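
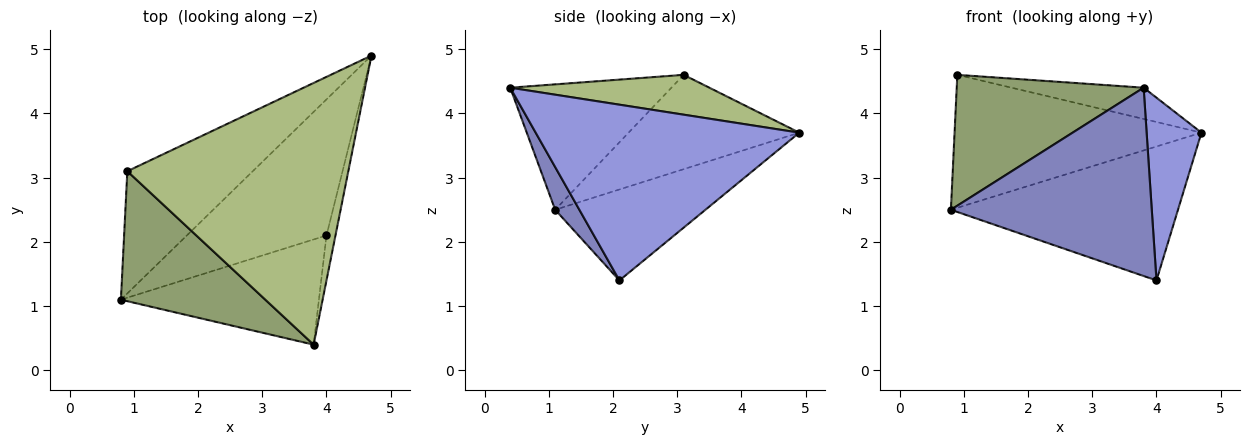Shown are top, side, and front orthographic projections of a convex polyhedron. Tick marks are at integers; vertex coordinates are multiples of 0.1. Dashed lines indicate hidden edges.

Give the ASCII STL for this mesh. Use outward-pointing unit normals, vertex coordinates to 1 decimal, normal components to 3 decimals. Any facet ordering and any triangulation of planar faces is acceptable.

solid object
 facet normal -0.421 0.636 -0.646
  outer loop
   vertex 4.0 2.1 1.4
   vertex 0.8 1.1 2.5
   vertex 4.7 4.9 3.7
  endloop
 endfacet
 facet normal 0.105 -0.868 -0.485
  outer loop
   vertex 4.0 2.1 1.4
   vertex 3.8 0.4 4.4
   vertex 0.8 1.1 2.5
  endloop
 endfacet
 facet normal 0.978 -0.203 -0.050
  outer loop
   vertex 4.0 2.1 1.4
   vertex 4.7 4.9 3.7
   vertex 3.8 0.4 4.4
  endloop
 endfacet
 facet normal -0.454 0.656 -0.603
  outer loop
   vertex 0.9 3.1 4.6
   vertex 4.7 4.9 3.7
   vertex 0.8 1.1 2.5
  endloop
 endfacet
 facet normal -0.522 -0.605 0.601
  outer loop
   vertex 0.9 3.1 4.6
   vertex 0.8 1.1 2.5
   vertex 3.8 0.4 4.4
  endloop
 endfacet
 facet normal 0.176 0.117 0.977
  outer loop
   vertex 0.9 3.1 4.6
   vertex 3.8 0.4 4.4
   vertex 4.7 4.9 3.7
  endloop
 endfacet
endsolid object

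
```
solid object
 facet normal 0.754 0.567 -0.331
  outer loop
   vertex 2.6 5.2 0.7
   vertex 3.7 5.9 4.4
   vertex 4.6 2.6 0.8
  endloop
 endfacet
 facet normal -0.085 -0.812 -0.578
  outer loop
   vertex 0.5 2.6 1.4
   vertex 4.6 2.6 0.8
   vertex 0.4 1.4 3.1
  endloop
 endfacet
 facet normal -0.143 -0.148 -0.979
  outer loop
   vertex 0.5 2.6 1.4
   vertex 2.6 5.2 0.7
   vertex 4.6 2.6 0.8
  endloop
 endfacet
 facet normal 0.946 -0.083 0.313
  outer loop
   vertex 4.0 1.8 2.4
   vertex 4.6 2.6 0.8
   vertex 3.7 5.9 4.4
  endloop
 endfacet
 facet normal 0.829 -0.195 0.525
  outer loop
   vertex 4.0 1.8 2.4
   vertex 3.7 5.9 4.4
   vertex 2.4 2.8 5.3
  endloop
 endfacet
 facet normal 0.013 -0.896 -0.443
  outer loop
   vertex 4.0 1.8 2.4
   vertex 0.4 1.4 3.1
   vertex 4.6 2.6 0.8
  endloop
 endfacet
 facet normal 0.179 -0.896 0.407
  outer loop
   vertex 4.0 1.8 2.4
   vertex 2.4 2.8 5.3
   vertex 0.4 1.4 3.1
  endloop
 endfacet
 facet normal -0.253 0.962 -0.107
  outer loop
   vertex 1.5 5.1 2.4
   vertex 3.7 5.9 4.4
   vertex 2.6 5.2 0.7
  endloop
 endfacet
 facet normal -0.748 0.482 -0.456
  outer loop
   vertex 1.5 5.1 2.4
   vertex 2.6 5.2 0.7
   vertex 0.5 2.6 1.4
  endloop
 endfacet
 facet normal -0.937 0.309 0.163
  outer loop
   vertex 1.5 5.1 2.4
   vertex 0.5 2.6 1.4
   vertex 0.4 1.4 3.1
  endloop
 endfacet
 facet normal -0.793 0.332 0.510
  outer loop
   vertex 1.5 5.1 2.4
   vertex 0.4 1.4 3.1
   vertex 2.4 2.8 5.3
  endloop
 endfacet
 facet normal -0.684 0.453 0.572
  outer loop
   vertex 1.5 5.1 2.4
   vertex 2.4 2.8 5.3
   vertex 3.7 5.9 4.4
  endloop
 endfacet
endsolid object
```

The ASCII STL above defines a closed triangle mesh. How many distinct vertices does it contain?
8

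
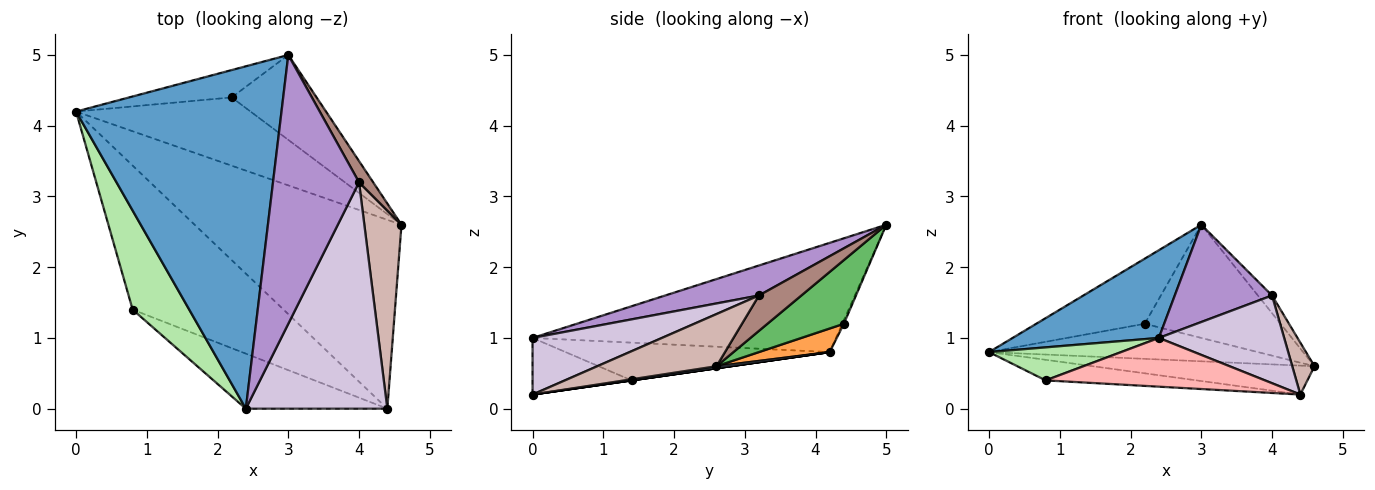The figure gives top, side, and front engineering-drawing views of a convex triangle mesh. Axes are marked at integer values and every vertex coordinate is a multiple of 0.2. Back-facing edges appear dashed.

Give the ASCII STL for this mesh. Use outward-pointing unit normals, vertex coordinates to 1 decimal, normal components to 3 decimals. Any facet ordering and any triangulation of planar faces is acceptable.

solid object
 facet normal -0.458 -0.221 0.861
  outer loop
   vertex 3.0 5.0 2.6
   vertex 0.0 4.2 0.8
   vertex 2.4 0.0 1.0
  endloop
 endfacet
 facet normal 0.010 0.151 -0.988
  outer loop
   vertex 4.4 0.0 0.2
   vertex 0.0 4.2 0.8
   vertex 4.6 2.6 0.6
  endloop
 endfacet
 facet normal 0.119 0.454 -0.883
  outer loop
   vertex 2.2 4.4 1.2
   vertex 4.6 2.6 0.6
   vertex 0.0 4.2 0.8
  endloop
 endfacet
 facet normal -0.013 0.922 -0.387
  outer loop
   vertex 2.2 4.4 1.2
   vertex 0.0 4.2 0.8
   vertex 3.0 5.0 2.6
  endloop
 endfacet
 facet normal 0.410 0.730 -0.547
  outer loop
   vertex 2.2 4.4 1.2
   vertex 3.0 5.0 2.6
   vertex 4.6 2.6 0.6
  endloop
 endfacet
 facet normal -0.535 -0.267 0.802
  outer loop
   vertex 0.8 1.4 0.4
   vertex 2.4 0.0 1.0
   vertex 0.0 4.2 0.8
  endloop
 endfacet
 facet normal 0.000 0.141 -0.990
  outer loop
   vertex 0.8 1.4 0.4
   vertex 0.0 4.2 0.8
   vertex 4.4 0.0 0.2
  endloop
 endfacet
 facet normal -0.287 -0.635 -0.717
  outer loop
   vertex 0.8 1.4 0.4
   vertex 4.4 0.0 0.2
   vertex 2.4 0.0 1.0
  endloop
 endfacet
 facet normal 0.312 -0.323 0.894
  outer loop
   vertex 4.0 3.2 1.6
   vertex 3.0 5.0 2.6
   vertex 2.4 0.0 1.0
  endloop
 endfacet
 facet normal 0.349 -0.339 0.874
  outer loop
   vertex 4.0 3.2 1.6
   vertex 2.4 0.0 1.0
   vertex 4.4 0.0 0.2
  endloop
 endfacet
 facet normal 0.887 0.296 0.355
  outer loop
   vertex 4.0 3.2 1.6
   vertex 4.6 2.6 0.6
   vertex 3.0 5.0 2.6
  endloop
 endfacet
 facet normal 0.805 -0.150 0.573
  outer loop
   vertex 4.0 3.2 1.6
   vertex 4.4 0.0 0.2
   vertex 4.6 2.6 0.6
  endloop
 endfacet
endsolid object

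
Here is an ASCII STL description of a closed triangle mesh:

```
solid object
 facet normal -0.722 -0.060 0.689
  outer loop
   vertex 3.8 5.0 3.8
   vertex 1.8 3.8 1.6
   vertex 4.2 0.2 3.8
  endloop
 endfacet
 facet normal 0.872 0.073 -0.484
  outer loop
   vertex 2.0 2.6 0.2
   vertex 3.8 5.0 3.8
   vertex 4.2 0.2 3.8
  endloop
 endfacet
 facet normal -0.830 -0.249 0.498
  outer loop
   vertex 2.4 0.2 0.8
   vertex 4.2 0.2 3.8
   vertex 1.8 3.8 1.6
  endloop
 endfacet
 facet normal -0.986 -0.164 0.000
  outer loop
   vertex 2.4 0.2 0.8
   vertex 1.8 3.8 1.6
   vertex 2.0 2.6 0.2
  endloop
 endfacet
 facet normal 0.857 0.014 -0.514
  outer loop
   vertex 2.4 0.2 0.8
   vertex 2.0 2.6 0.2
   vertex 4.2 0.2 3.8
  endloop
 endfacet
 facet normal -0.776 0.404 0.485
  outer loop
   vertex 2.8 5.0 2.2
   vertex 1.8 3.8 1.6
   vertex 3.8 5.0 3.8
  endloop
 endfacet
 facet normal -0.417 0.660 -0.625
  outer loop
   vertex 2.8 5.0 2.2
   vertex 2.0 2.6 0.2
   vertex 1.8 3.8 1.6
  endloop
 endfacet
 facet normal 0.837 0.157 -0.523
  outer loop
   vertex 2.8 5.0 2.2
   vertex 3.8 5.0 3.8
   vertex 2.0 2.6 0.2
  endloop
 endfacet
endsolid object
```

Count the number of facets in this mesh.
8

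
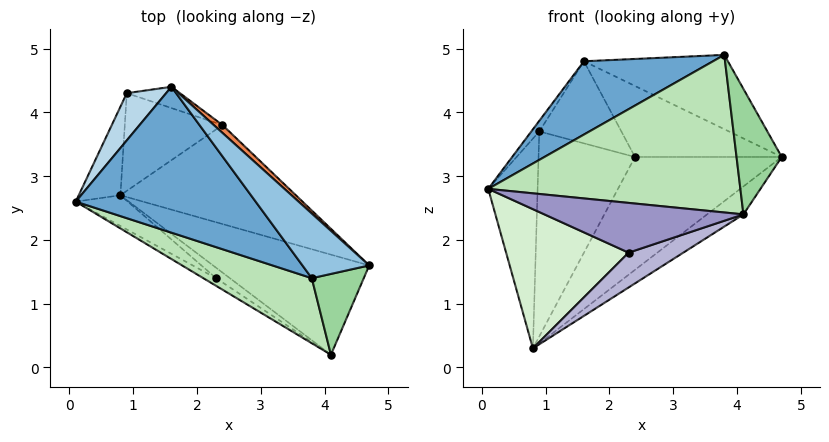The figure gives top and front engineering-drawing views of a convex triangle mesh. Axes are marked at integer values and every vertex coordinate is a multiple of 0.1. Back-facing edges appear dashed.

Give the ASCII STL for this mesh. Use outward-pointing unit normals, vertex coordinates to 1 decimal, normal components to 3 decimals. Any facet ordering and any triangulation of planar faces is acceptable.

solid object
 facet normal -0.547 -0.376 0.748
  outer loop
   vertex 3.8 1.4 4.9
   vertex 1.6 4.4 4.8
   vertex 0.1 2.6 2.8
  endloop
 endfacet
 facet normal 0.707 0.534 0.464
  outer loop
   vertex 3.8 1.4 4.9
   vertex 4.7 1.6 3.3
   vertex 1.6 4.4 4.8
  endloop
 endfacet
 facet normal -0.843 0.118 0.525
  outer loop
   vertex 0.9 4.3 3.7
   vertex 0.1 2.6 2.8
   vertex 1.6 4.4 4.8
  endloop
 endfacet
 facet normal -0.835 0.506 -0.214
  outer loop
   vertex 0.9 4.3 3.7
   vertex 0.8 2.7 0.3
   vertex 0.1 2.6 2.8
  endloop
 endfacet
 facet normal 0.689 0.720 0.079
  outer loop
   vertex 2.4 3.8 3.3
   vertex 1.6 4.4 4.8
   vertex 4.7 1.6 3.3
  endloop
 endfacet
 facet normal 0.584 0.610 -0.535
  outer loop
   vertex 2.4 3.8 3.3
   vertex 4.7 1.6 3.3
   vertex 0.8 2.7 0.3
  endloop
 endfacet
 facet normal 0.248 0.938 -0.243
  outer loop
   vertex 2.4 3.8 3.3
   vertex 0.9 4.3 3.7
   vertex 1.6 4.4 4.8
  endloop
 endfacet
 facet normal 0.183 0.887 -0.423
  outer loop
   vertex 2.4 3.8 3.3
   vertex 0.8 2.7 0.3
   vertex 0.9 4.3 3.7
  endloop
 endfacet
 facet normal 0.633 0.208 -0.746
  outer loop
   vertex 4.1 0.2 2.4
   vertex 0.8 2.7 0.3
   vertex 4.7 1.6 3.3
  endloop
 endfacet
 facet normal 0.754 -0.552 0.355
  outer loop
   vertex 4.1 0.2 2.4
   vertex 4.7 1.6 3.3
   vertex 3.8 1.4 4.9
  endloop
 endfacet
 facet normal -0.459 -0.821 0.339
  outer loop
   vertex 4.1 0.2 2.4
   vertex 3.8 1.4 4.9
   vertex 0.1 2.6 2.8
  endloop
 endfacet
 facet normal -0.533 -0.826 -0.182
  outer loop
   vertex 2.3 1.4 1.8
   vertex 0.1 2.6 2.8
   vertex 0.8 2.7 0.3
  endloop
 endfacet
 facet normal -0.520 -0.844 -0.130
  outer loop
   vertex 2.3 1.4 1.8
   vertex 4.1 0.2 2.4
   vertex 0.1 2.6 2.8
  endloop
 endfacet
 facet normal -0.477 -0.842 -0.253
  outer loop
   vertex 2.3 1.4 1.8
   vertex 0.8 2.7 0.3
   vertex 4.1 0.2 2.4
  endloop
 endfacet
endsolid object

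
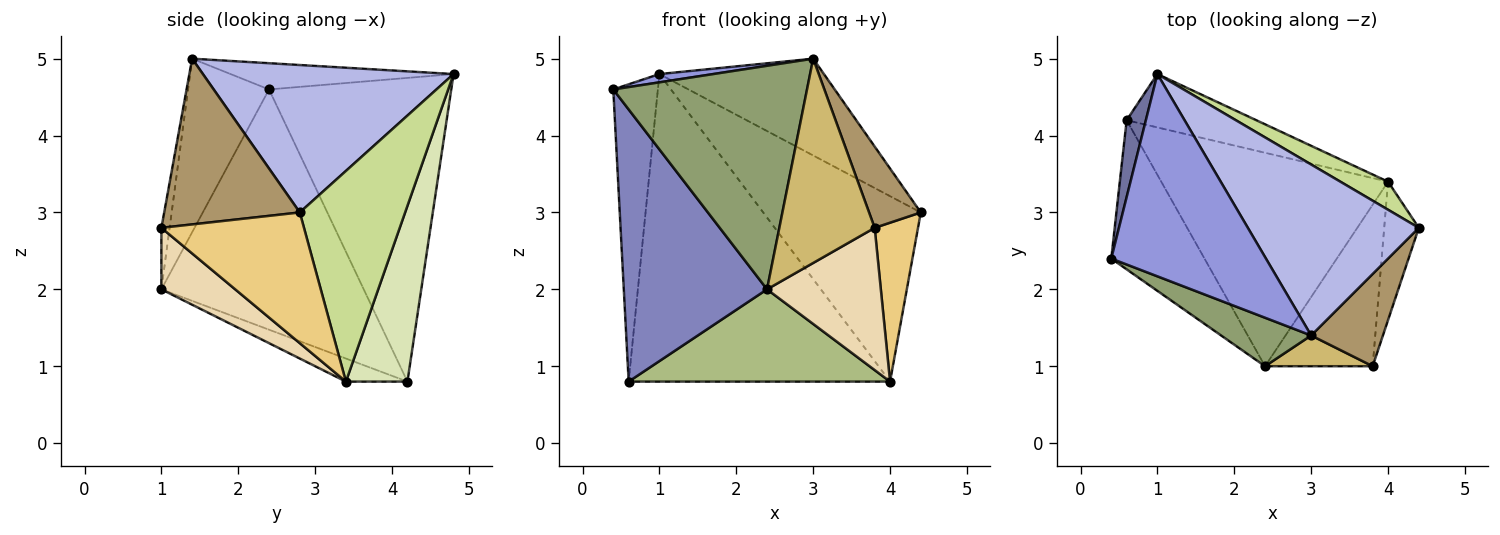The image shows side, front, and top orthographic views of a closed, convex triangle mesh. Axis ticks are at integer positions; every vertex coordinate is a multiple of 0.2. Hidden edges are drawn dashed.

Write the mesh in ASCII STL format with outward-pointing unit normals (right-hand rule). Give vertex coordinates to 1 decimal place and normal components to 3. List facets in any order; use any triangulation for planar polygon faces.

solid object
 facet normal -0.970 0.237 0.061
  outer loop
   vertex 0.6 4.2 0.8
   vertex 0.4 2.4 4.6
   vertex 1.0 4.8 4.8
  endloop
 endfacet
 facet normal -0.778 -0.551 -0.302
  outer loop
   vertex 2.4 1.0 2.0
   vertex 0.4 2.4 4.6
   vertex 0.6 4.2 0.8
  endloop
 endfacet
 facet normal -0.167 -0.040 0.985
  outer loop
   vertex 3.0 1.4 5.0
   vertex 1.0 4.8 4.8
   vertex 0.4 2.4 4.6
  endloop
 endfacet
 facet normal 0.600 0.394 0.696
  outer loop
   vertex 3.0 1.4 5.0
   vertex 4.4 2.8 3.0
   vertex 1.0 4.8 4.8
  endloop
 endfacet
 facet normal -0.378 -0.905 0.196
  outer loop
   vertex 3.0 1.4 5.0
   vertex 0.4 2.4 4.6
   vertex 2.4 1.0 2.0
  endloop
 endfacet
 facet normal -0.093 -0.395 -0.914
  outer loop
   vertex 4.0 3.4 0.8
   vertex 2.4 1.0 2.0
   vertex 0.6 4.2 0.8
  endloop
 endfacet
 facet normal 0.551 0.825 0.125
  outer loop
   vertex 4.0 3.4 0.8
   vertex 1.0 4.8 4.8
   vertex 4.4 2.8 3.0
  endloop
 endfacet
 facet normal 0.226 0.960 -0.167
  outer loop
   vertex 4.0 3.4 0.8
   vertex 0.6 4.2 0.8
   vertex 1.0 4.8 4.8
  endloop
 endfacet
 facet normal 0.866 -0.330 0.375
  outer loop
   vertex 3.8 1.0 2.8
   vertex 4.4 2.8 3.0
   vertex 3.0 1.4 5.0
  endloop
 endfacet
 facet normal -0.085 -0.985 0.148
  outer loop
   vertex 3.8 1.0 2.8
   vertex 3.0 1.4 5.0
   vertex 2.4 1.0 2.0
  endloop
 endfacet
 facet normal 0.928 -0.282 -0.246
  outer loop
   vertex 3.8 1.0 2.8
   vertex 4.0 3.4 0.8
   vertex 4.4 2.8 3.0
  endloop
 endfacet
 facet normal 0.394 -0.608 -0.690
  outer loop
   vertex 3.8 1.0 2.8
   vertex 2.4 1.0 2.0
   vertex 4.0 3.4 0.8
  endloop
 endfacet
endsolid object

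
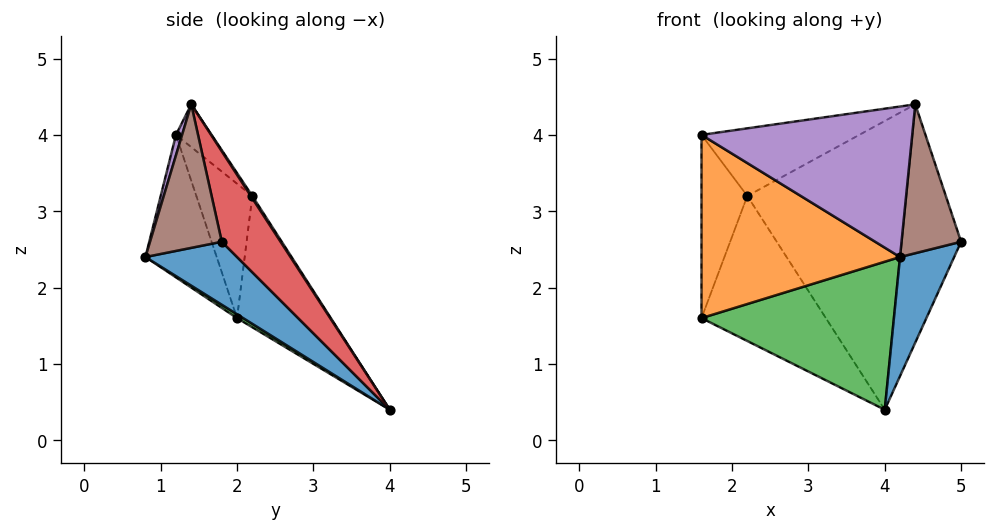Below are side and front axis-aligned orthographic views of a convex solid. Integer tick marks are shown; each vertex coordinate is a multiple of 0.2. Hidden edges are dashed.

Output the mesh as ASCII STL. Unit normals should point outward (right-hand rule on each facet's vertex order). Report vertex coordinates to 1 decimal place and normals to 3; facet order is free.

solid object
 facet normal 0.640 -0.378 -0.669
  outer loop
   vertex 4.2 0.8 2.4
   vertex 4.0 4.0 0.4
   vertex 5.0 1.8 2.6
  endloop
 endfacet
 facet normal -0.322 -0.898 -0.299
  outer loop
   vertex 1.6 2.0 1.6
   vertex 4.2 0.8 2.4
   vertex 1.6 1.2 4.0
  endloop
 endfacet
 facet normal 0.017 -0.529 -0.848
  outer loop
   vertex 1.6 2.0 1.6
   vertex 4.0 4.0 0.4
   vertex 4.2 0.8 2.4
  endloop
 endfacet
 facet normal 0.654 0.662 0.365
  outer loop
   vertex 4.4 1.4 4.4
   vertex 5.0 1.8 2.6
   vertex 4.0 4.0 0.4
  endloop
 endfacet
 facet normal 0.028 -0.958 0.285
  outer loop
   vertex 4.4 1.4 4.4
   vertex 1.6 1.2 4.0
   vertex 4.2 0.8 2.4
  endloop
 endfacet
 facet normal 0.765 -0.634 0.114
  outer loop
   vertex 4.4 1.4 4.4
   vertex 4.2 0.8 2.4
   vertex 5.0 1.8 2.6
  endloop
 endfacet
 facet normal -0.152 0.671 0.725
  outer loop
   vertex 2.2 2.2 3.2
   vertex 1.6 1.2 4.0
   vertex 4.4 1.4 4.4
  endloop
 endfacet
 facet normal 0.008 0.839 0.544
  outer loop
   vertex 2.2 2.2 3.2
   vertex 4.4 1.4 4.4
   vertex 4.0 4.0 0.4
  endloop
 endfacet
 facet normal -0.757 0.620 0.207
  outer loop
   vertex 2.2 2.2 3.2
   vertex 1.6 2.0 1.6
   vertex 1.6 1.2 4.0
  endloop
 endfacet
 facet normal -0.598 0.792 0.125
  outer loop
   vertex 2.2 2.2 3.2
   vertex 4.0 4.0 0.4
   vertex 1.6 2.0 1.6
  endloop
 endfacet
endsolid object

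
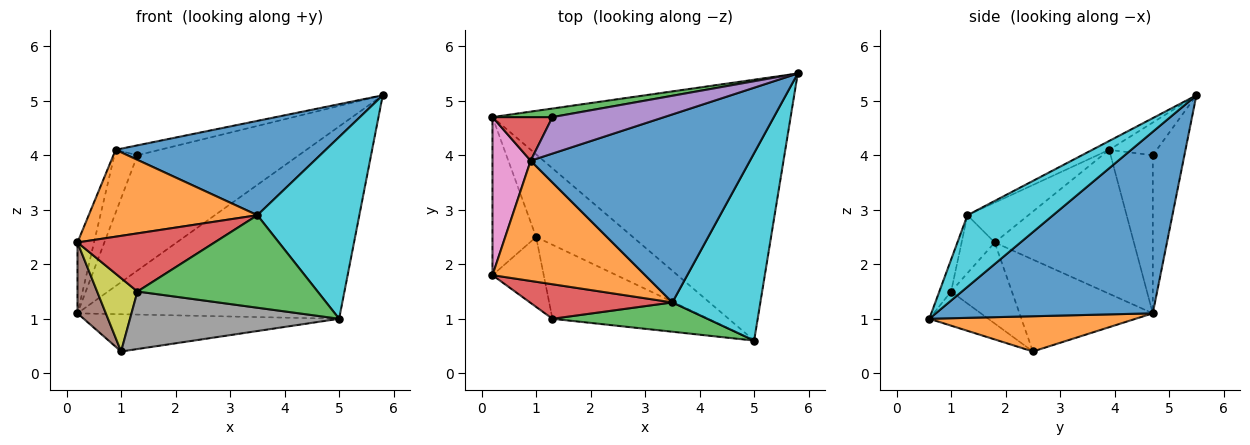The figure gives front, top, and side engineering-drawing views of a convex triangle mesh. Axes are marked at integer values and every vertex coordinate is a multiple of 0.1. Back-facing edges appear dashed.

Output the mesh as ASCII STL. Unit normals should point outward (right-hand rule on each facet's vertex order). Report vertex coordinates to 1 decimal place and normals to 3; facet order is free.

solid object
 facet normal 0.440 0.533 -0.723
  outer loop
   vertex 5.0 0.6 1.0
   vertex 0.2 4.7 1.1
   vertex 5.8 5.5 5.1
  endloop
 endfacet
 facet normal 0.315 0.390 -0.865
  outer loop
   vertex 1.0 2.5 0.4
   vertex 0.2 4.7 1.1
   vertex 5.0 0.6 1.0
  endloop
 endfacet
 facet normal -0.192 0.979 0.073
  outer loop
   vertex 1.3 4.7 4.0
   vertex 5.8 5.5 5.1
   vertex 0.2 4.7 1.1
  endloop
 endfacet
 facet normal -0.832 0.456 0.316
  outer loop
   vertex 1.3 4.7 4.0
   vertex 0.2 4.7 1.1
   vertex 0.9 3.9 4.1
  endloop
 endfacet
 facet normal -0.272 0.252 0.929
  outer loop
   vertex 1.3 4.7 4.0
   vertex 0.9 3.9 4.1
   vertex 5.8 5.5 5.1
  endloop
 endfacet
 facet normal -0.887 -0.189 -0.421
  outer loop
   vertex 0.2 1.8 2.4
   vertex 0.2 4.7 1.1
   vertex 1.0 2.5 0.4
  endloop
 endfacet
 facet normal -0.960 0.114 0.254
  outer loop
   vertex 0.2 1.8 2.4
   vertex 0.9 3.9 4.1
   vertex 0.2 4.7 1.1
  endloop
 endfacet
 facet normal -0.171 -0.605 -0.778
  outer loop
   vertex 1.3 1.0 1.5
   vertex 1.0 2.5 0.4
   vertex 5.0 0.6 1.0
  endloop
 endfacet
 facet normal -0.737 -0.489 -0.466
  outer loop
   vertex 1.3 1.0 1.5
   vertex 0.2 1.8 2.4
   vertex 1.0 2.5 0.4
  endloop
 endfacet
 facet normal 0.505 -0.601 0.620
  outer loop
   vertex 3.5 1.3 2.9
   vertex 5.0 0.6 1.0
   vertex 5.8 5.5 5.1
  endloop
 endfacet
 facet normal -0.036 -0.448 0.893
  outer loop
   vertex 3.5 1.3 2.9
   vertex 5.8 5.5 5.1
   vertex 0.9 3.9 4.1
  endloop
 endfacet
 facet normal -0.207 -0.573 0.793
  outer loop
   vertex 3.5 1.3 2.9
   vertex 0.9 3.9 4.1
   vertex 0.2 1.8 2.4
  endloop
 endfacet
 facet normal -0.062 -0.951 0.301
  outer loop
   vertex 3.5 1.3 2.9
   vertex 1.3 1.0 1.5
   vertex 5.0 0.6 1.0
  endloop
 endfacet
 facet normal -0.203 -0.842 0.500
  outer loop
   vertex 3.5 1.3 2.9
   vertex 0.2 1.8 2.4
   vertex 1.3 1.0 1.5
  endloop
 endfacet
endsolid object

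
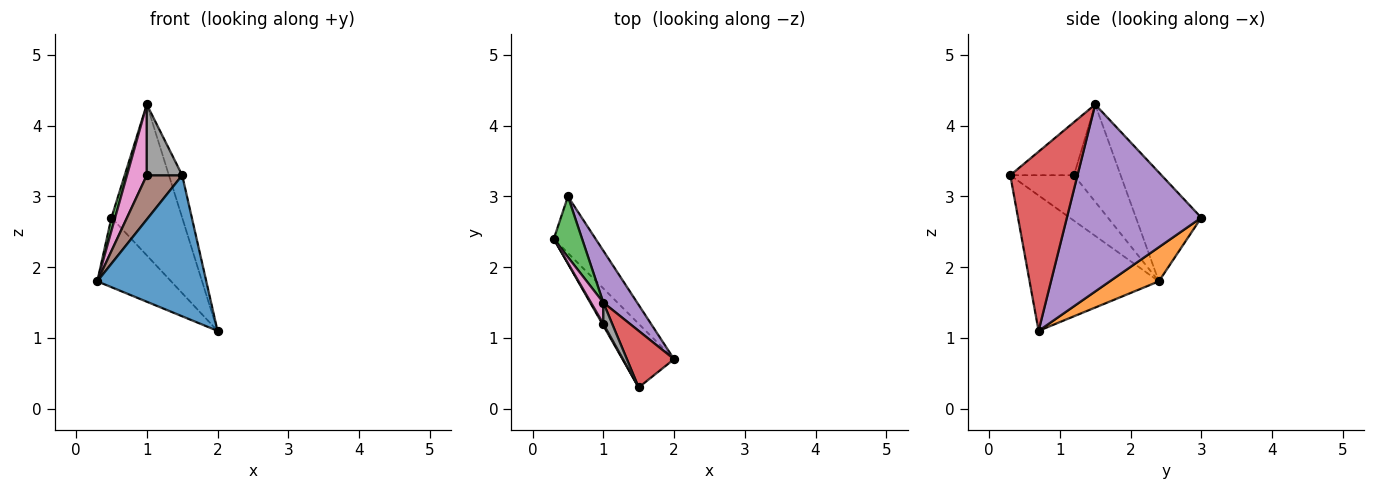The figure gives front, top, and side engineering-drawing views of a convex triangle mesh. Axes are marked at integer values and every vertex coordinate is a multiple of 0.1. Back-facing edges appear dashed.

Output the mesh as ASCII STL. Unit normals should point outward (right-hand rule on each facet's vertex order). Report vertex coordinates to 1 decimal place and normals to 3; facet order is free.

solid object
 facet normal -0.734 -0.619 -0.279
  outer loop
   vertex 1.5 0.3 3.3
   vertex 0.3 2.4 1.8
   vertex 2.0 0.7 1.1
  endloop
 endfacet
 facet normal 0.458 0.689 -0.561
  outer loop
   vertex 0.5 3.0 2.7
   vertex 2.0 0.7 1.1
   vertex 0.3 2.4 1.8
  endloop
 endfacet
 facet normal -0.966 -0.054 0.251
  outer loop
   vertex 1.0 1.5 4.3
   vertex 0.5 3.0 2.7
   vertex 0.3 2.4 1.8
  endloop
 endfacet
 facet normal 0.950 0.187 0.250
  outer loop
   vertex 1.0 1.5 4.3
   vertex 1.5 0.3 3.3
   vertex 2.0 0.7 1.1
  endloop
 endfacet
 facet normal 0.874 0.460 0.158
  outer loop
   vertex 1.0 1.5 4.3
   vertex 2.0 0.7 1.1
   vertex 0.5 3.0 2.7
  endloop
 endfacet
 facet normal -0.874 -0.486 0.019
  outer loop
   vertex 1.0 1.2 3.3
   vertex 0.3 2.4 1.8
   vertex 1.5 0.3 3.3
  endloop
 endfacet
 facet normal -0.914 -0.388 0.116
  outer loop
   vertex 1.0 1.2 3.3
   vertex 1.0 1.5 4.3
   vertex 0.3 2.4 1.8
  endloop
 endfacet
 facet normal -0.865 -0.481 0.144
  outer loop
   vertex 1.0 1.2 3.3
   vertex 1.5 0.3 3.3
   vertex 1.0 1.5 4.3
  endloop
 endfacet
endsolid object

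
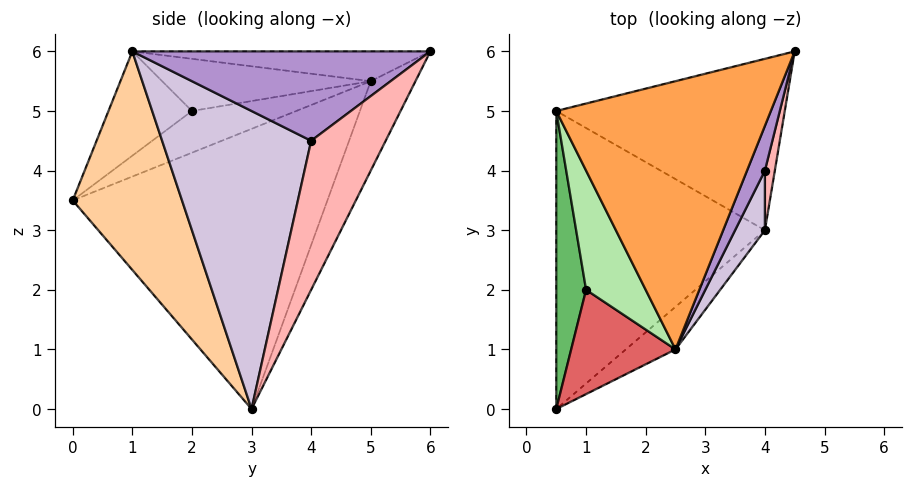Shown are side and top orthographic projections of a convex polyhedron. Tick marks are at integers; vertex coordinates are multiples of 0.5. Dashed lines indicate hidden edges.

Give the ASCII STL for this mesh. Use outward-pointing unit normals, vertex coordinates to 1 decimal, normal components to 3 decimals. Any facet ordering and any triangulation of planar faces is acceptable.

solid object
 facet normal -0.168 0.887 -0.430
  outer loop
   vertex 4.0 3.0 0.0
   vertex 0.5 5.0 5.5
   vertex 4.5 6.0 6.0
  endloop
 endfacet
 facet normal -0.780 0.232 -0.581
  outer loop
   vertex 4.0 3.0 0.0
   vertex 0.5 0.0 3.5
   vertex 0.5 5.0 5.5
  endloop
 endfacet
 facet normal -0.137 0.055 0.989
  outer loop
   vertex 2.5 1.0 6.0
   vertex 4.5 6.0 6.0
   vertex 0.5 5.0 5.5
  endloop
 endfacet
 facet normal 0.568 -0.813 -0.129
  outer loop
   vertex 2.5 1.0 6.0
   vertex 0.5 0.0 3.5
   vertex 4.0 3.0 0.0
  endloop
 endfacet
 facet normal -0.793 -0.226 0.566
  outer loop
   vertex 1.0 2.0 5.0
   vertex 0.5 5.0 5.5
   vertex 0.5 0.0 3.5
  endloop
 endfacet
 facet normal -0.641 -0.229 0.733
  outer loop
   vertex 1.0 2.0 5.0
   vertex 2.5 1.0 6.0
   vertex 0.5 5.0 5.5
  endloop
 endfacet
 facet normal -0.667 -0.333 0.667
  outer loop
   vertex 1.0 2.0 5.0
   vertex 0.5 0.0 3.5
   vertex 2.5 1.0 6.0
  endloop
 endfacet
 facet normal 0.956 -0.287 0.064
  outer loop
   vertex 4.0 4.0 4.5
   vertex 4.0 3.0 0.0
   vertex 4.5 6.0 6.0
  endloop
 endfacet
 facet normal 0.913 -0.365 0.183
  outer loop
   vertex 4.0 4.0 4.5
   vertex 4.5 6.0 6.0
   vertex 2.5 1.0 6.0
  endloop
 endfacet
 facet normal 0.908 -0.409 0.091
  outer loop
   vertex 4.0 4.0 4.5
   vertex 2.5 1.0 6.0
   vertex 4.0 3.0 0.0
  endloop
 endfacet
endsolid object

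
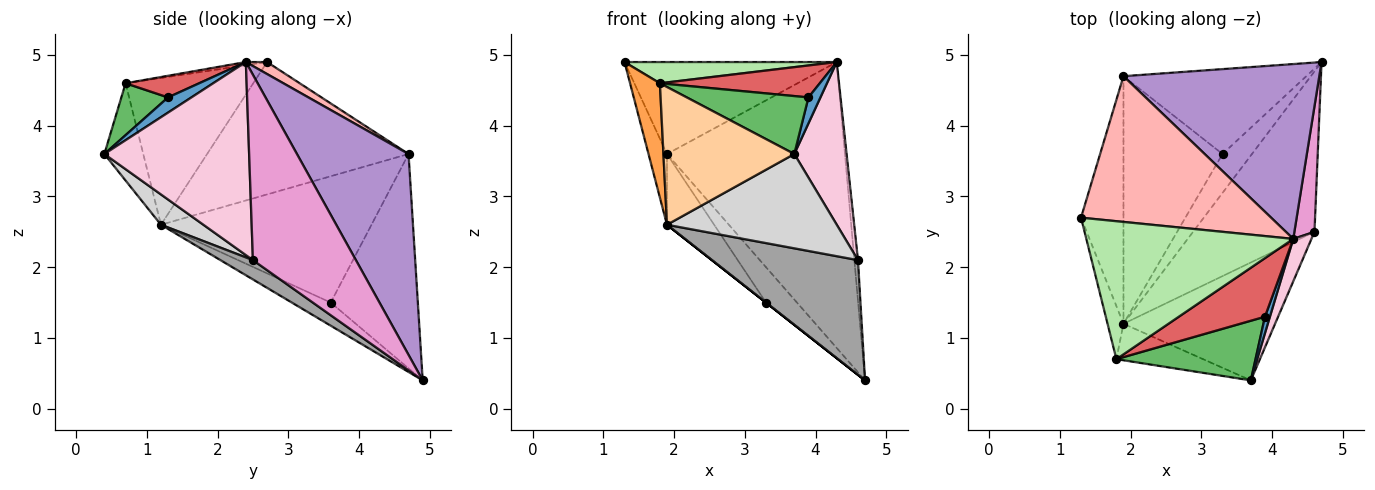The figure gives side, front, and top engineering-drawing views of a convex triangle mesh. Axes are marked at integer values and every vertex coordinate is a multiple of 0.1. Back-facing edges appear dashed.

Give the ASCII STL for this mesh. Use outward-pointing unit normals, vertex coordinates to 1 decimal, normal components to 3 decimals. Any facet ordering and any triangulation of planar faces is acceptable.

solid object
 facet normal 0.855 -0.437 0.278
  outer loop
   vertex 4.3 2.4 4.9
   vertex 3.9 1.3 4.4
   vertex 3.7 0.4 3.6
  endloop
 endfacet
 facet normal -0.618 0.000 -0.786
  outer loop
   vertex 3.3 3.6 1.5
   vertex 4.7 4.9 0.4
   vertex 1.9 1.2 2.6
  endloop
 endfacet
 facet normal -0.968 -0.226 -0.105
  outer loop
   vertex 1.8 0.7 4.6
   vertex 1.3 2.7 4.9
   vertex 1.9 1.2 2.6
  endloop
 endfacet
 facet normal -0.276 -0.929 -0.246
  outer loop
   vertex 1.8 0.7 4.6
   vertex 1.9 1.2 2.6
   vertex 3.7 0.4 3.6
  endloop
 endfacet
 facet normal 0.258 -0.673 0.693
  outer loop
   vertex 1.8 0.7 4.6
   vertex 3.7 0.4 3.6
   vertex 3.9 1.3 4.4
  endloop
 endfacet
 facet normal -0.015 -0.152 0.988
  outer loop
   vertex 1.8 0.7 4.6
   vertex 4.3 2.4 4.9
   vertex 1.3 2.7 4.9
  endloop
 endfacet
 facet normal 0.215 -0.468 0.857
  outer loop
   vertex 1.8 0.7 4.6
   vertex 3.9 1.3 4.4
   vertex 4.3 2.4 4.9
  endloop
 endfacet
 facet normal 0.053 0.533 0.844
  outer loop
   vertex 1.9 4.7 3.6
   vertex 1.3 2.7 4.9
   vertex 4.3 2.4 4.9
  endloop
 endfacet
 facet normal 0.472 0.752 0.460
  outer loop
   vertex 1.9 4.7 3.6
   vertex 4.3 2.4 4.9
   vertex 4.7 4.9 0.4
  endloop
 endfacet
 facet normal -0.735 0.261 -0.626
  outer loop
   vertex 1.9 4.7 3.6
   vertex 4.7 4.9 0.4
   vertex 3.3 3.6 1.5
  endloop
 endfacet
 facet normal -0.949 0.087 -0.304
  outer loop
   vertex 1.9 4.7 3.6
   vertex 1.9 1.2 2.6
   vertex 1.3 2.7 4.9
  endloop
 endfacet
 facet normal -0.775 0.174 -0.608
  outer loop
   vertex 1.9 4.7 3.6
   vertex 3.3 3.6 1.5
   vertex 1.9 1.2 2.6
  endloop
 endfacet
 facet normal 0.994 0.035 0.108
  outer loop
   vertex 4.6 2.5 2.1
   vertex 4.7 4.9 0.4
   vertex 4.3 2.4 4.9
  endloop
 endfacet
 facet normal 0.937 -0.338 0.088
  outer loop
   vertex 4.6 2.5 2.1
   vertex 4.3 2.4 4.9
   vertex 3.7 0.4 3.6
  endloop
 endfacet
 facet normal 0.128 -0.577 -0.807
  outer loop
   vertex 4.6 2.5 2.1
   vertex 1.9 1.2 2.6
   vertex 4.7 4.9 0.4
  endloop
 endfacet
 facet normal 0.154 -0.617 -0.772
  outer loop
   vertex 4.6 2.5 2.1
   vertex 3.7 0.4 3.6
   vertex 1.9 1.2 2.6
  endloop
 endfacet
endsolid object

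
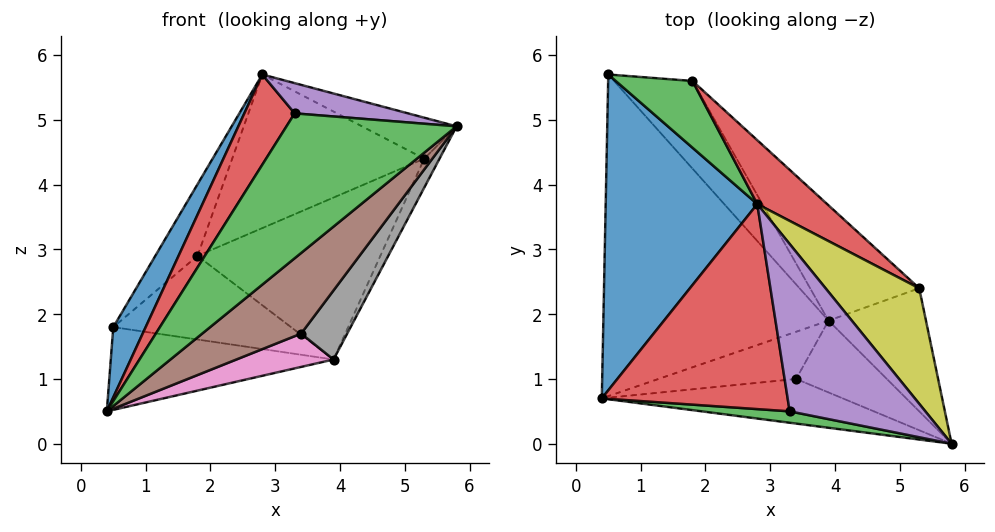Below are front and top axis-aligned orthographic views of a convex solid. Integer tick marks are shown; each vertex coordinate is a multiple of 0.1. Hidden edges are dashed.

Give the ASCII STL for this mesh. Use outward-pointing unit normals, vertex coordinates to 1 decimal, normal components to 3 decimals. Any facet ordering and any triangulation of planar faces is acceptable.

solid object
 facet normal -0.879 -0.103 0.465
  outer loop
   vertex 2.8 3.7 5.7
   vertex 0.5 5.7 1.8
   vertex 0.4 0.7 0.5
  endloop
 endfacet
 facet normal 0.135 0.247 -0.960
  outer loop
   vertex 3.9 1.9 1.3
   vertex 0.4 0.7 0.5
   vertex 0.5 5.7 1.8
  endloop
 endfacet
 facet normal -0.190 -0.979 0.077
  outer loop
   vertex 3.3 0.5 5.1
   vertex 0.4 0.7 0.5
   vertex 5.8 0.0 4.9
  endloop
 endfacet
 facet normal -0.829 -0.226 0.513
  outer loop
   vertex 3.3 0.5 5.1
   vertex 2.8 3.7 5.7
   vertex 0.4 0.7 0.5
  endloop
 endfacet
 facet normal 0.043 -0.178 0.983
  outer loop
   vertex 3.3 0.5 5.1
   vertex 5.8 0.0 4.9
   vertex 2.8 3.7 5.7
  endloop
 endfacet
 facet normal 0.271 -0.842 -0.466
  outer loop
   vertex 3.4 1.0 1.7
   vertex 5.8 0.0 4.9
   vertex 0.4 0.7 0.5
  endloop
 endfacet
 facet normal 0.359 -0.538 -0.763
  outer loop
   vertex 3.4 1.0 1.7
   vertex 0.4 0.7 0.5
   vertex 3.9 1.9 1.3
  endloop
 endfacet
 facet normal 0.558 -0.576 -0.598
  outer loop
   vertex 3.4 1.0 1.7
   vertex 3.9 1.9 1.3
   vertex 5.8 0.0 4.9
  endloop
 endfacet
 facet normal 0.553 0.279 0.785
  outer loop
   vertex 5.3 2.4 4.4
   vertex 2.8 3.7 5.7
   vertex 5.8 0.0 4.9
  endloop
 endfacet
 facet normal 0.901 0.100 -0.423
  outer loop
   vertex 5.3 2.4 4.4
   vertex 5.8 0.0 4.9
   vertex 3.9 1.9 1.3
  endloop
 endfacet
 facet normal 0.554 0.575 -0.602
  outer loop
   vertex 1.8 5.6 2.9
   vertex 3.9 1.9 1.3
   vertex 0.5 5.7 1.8
  endloop
 endfacet
 facet normal 0.705 0.578 -0.411
  outer loop
   vertex 1.8 5.6 2.9
   vertex 5.3 2.4 4.4
   vertex 3.9 1.9 1.3
  endloop
 endfacet
 facet normal -0.462 0.648 0.605
  outer loop
   vertex 1.8 5.6 2.9
   vertex 0.5 5.7 1.8
   vertex 2.8 3.7 5.7
  endloop
 endfacet
 facet normal 0.562 0.764 0.317
  outer loop
   vertex 1.8 5.6 2.9
   vertex 2.8 3.7 5.7
   vertex 5.3 2.4 4.4
  endloop
 endfacet
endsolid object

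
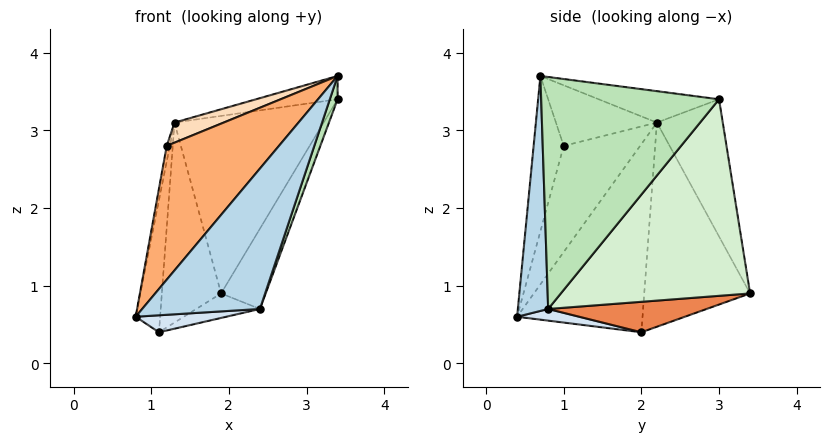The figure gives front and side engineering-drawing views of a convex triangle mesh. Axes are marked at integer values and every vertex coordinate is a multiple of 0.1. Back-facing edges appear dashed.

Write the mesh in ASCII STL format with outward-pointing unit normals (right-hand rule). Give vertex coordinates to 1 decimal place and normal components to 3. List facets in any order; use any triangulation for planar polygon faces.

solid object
 facet normal -0.980 0.191 0.058
  outer loop
   vertex 1.3 2.2 3.1
   vertex 1.1 2.0 0.4
   vertex 0.8 0.4 0.6
  endloop
 endfacet
 facet normal -0.872 0.488 0.028
  outer loop
   vertex 1.3 2.2 3.1
   vertex 1.9 3.4 0.9
   vertex 1.1 2.0 0.4
  endloop
 endfacet
 facet normal 0.248 -0.962 -0.115
  outer loop
   vertex 2.4 0.8 0.7
   vertex 3.4 0.7 3.7
   vertex 0.8 0.4 0.6
  endloop
 endfacet
 facet normal 0.097 -0.141 -0.985
  outer loop
   vertex 2.4 0.8 0.7
   vertex 0.8 0.4 0.6
   vertex 1.1 2.0 0.4
  endloop
 endfacet
 facet normal 0.341 0.137 -0.930
  outer loop
   vertex 2.4 0.8 0.7
   vertex 1.1 2.0 0.4
   vertex 1.9 3.4 0.9
  endloop
 endfacet
 facet normal -0.247 -0.923 0.297
  outer loop
   vertex 1.2 1.0 2.8
   vertex 0.8 0.4 0.6
   vertex 3.4 0.7 3.7
  endloop
 endfacet
 facet normal -0.985 0.040 0.168
  outer loop
   vertex 1.2 1.0 2.8
   vertex 1.3 2.2 3.1
   vertex 0.8 0.4 0.6
  endloop
 endfacet
 facet normal -0.394 -0.192 0.899
  outer loop
   vertex 1.2 1.0 2.8
   vertex 3.4 0.7 3.7
   vertex 1.3 2.2 3.1
  endloop
 endfacet
 facet normal -0.188 0.127 0.974
  outer loop
   vertex 3.4 3.0 3.4
   vertex 1.3 2.2 3.1
   vertex 3.4 0.7 3.7
  endloop
 endfacet
 facet normal -0.377 0.853 0.362
  outer loop
   vertex 3.4 3.0 3.4
   vertex 1.9 3.4 0.9
   vertex 1.3 2.2 3.1
  endloop
 endfacet
 facet normal 0.947 -0.041 -0.317
  outer loop
   vertex 3.4 3.0 3.4
   vertex 3.4 0.7 3.7
   vertex 2.4 0.8 0.7
  endloop
 endfacet
 facet normal 0.854 0.201 -0.480
  outer loop
   vertex 3.4 3.0 3.4
   vertex 2.4 0.8 0.7
   vertex 1.9 3.4 0.9
  endloop
 endfacet
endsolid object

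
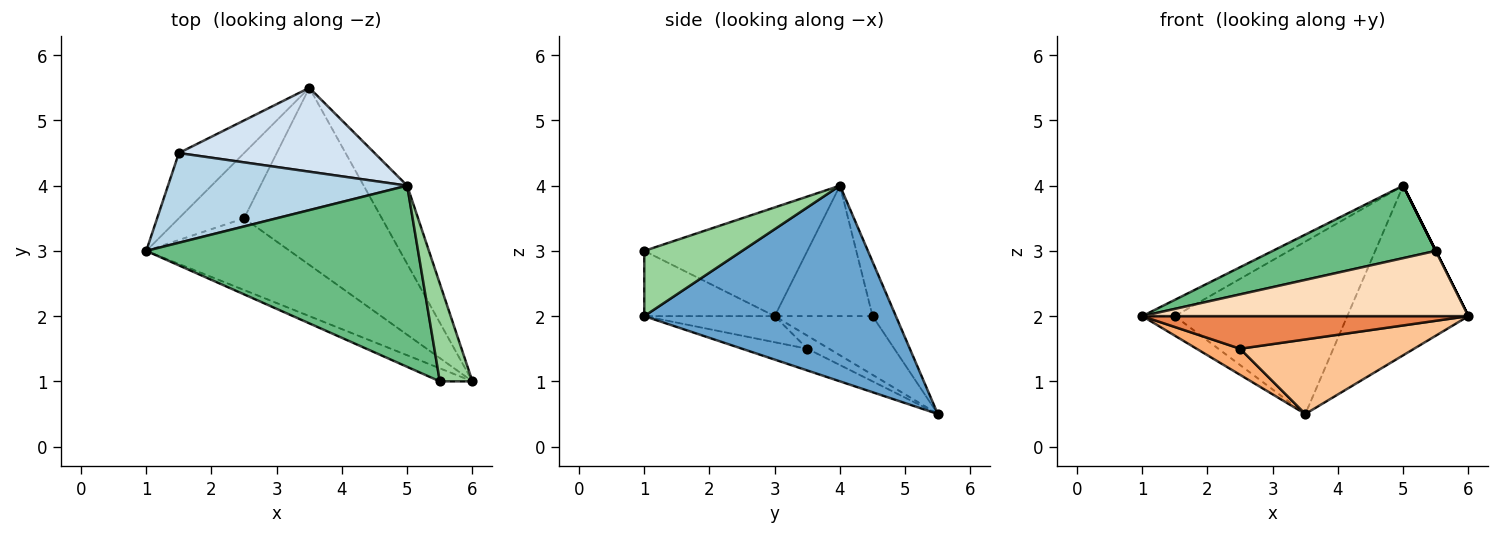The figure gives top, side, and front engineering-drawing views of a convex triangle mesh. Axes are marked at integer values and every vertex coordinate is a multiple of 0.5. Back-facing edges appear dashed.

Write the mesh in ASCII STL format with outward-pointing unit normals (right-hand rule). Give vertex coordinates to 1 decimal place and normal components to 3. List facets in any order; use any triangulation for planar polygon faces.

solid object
 facet normal 0.883 0.425 -0.196
  outer loop
   vertex 5.0 4.0 4.0
   vertex 6.0 1.0 2.0
   vertex 3.5 5.5 0.5
  endloop
 endfacet
 facet normal -0.653 0.218 -0.725
  outer loop
   vertex 1.5 4.5 2.0
   vertex 3.5 5.5 0.5
   vertex 1.0 3.0 2.0
  endloop
 endfacet
 facet normal -0.473 0.158 0.867
  outer loop
   vertex 1.5 4.5 2.0
   vertex 1.0 3.0 2.0
   vertex 5.0 4.0 4.0
  endloop
 endfacet
 facet normal -0.121 0.893 0.434
  outer loop
   vertex 1.5 4.5 2.0
   vertex 5.0 4.0 4.0
   vertex 3.5 5.5 0.5
  endloop
 endfacet
 facet normal -0.163 -0.408 -0.898
  outer loop
   vertex 2.5 3.5 1.5
   vertex 6.0 1.0 2.0
   vertex 1.0 3.0 2.0
  endloop
 endfacet
 facet normal -0.183 -0.365 -0.913
  outer loop
   vertex 2.5 3.5 1.5
   vertex 1.0 3.0 2.0
   vertex 3.5 5.5 0.5
  endloop
 endfacet
 facet normal -0.144 -0.384 -0.912
  outer loop
   vertex 2.5 3.5 1.5
   vertex 3.5 5.5 0.5
   vertex 6.0 1.0 2.0
  endloop
 endfacet
 facet normal -0.365 -0.913 -0.183
  outer loop
   vertex 5.5 1.0 3.0
   vertex 1.0 3.0 2.0
   vertex 6.0 1.0 2.0
  endloop
 endfacet
 facet normal -0.348 -0.348 0.870
  outer loop
   vertex 5.5 1.0 3.0
   vertex 5.0 4.0 4.0
   vertex 1.0 3.0 2.0
  endloop
 endfacet
 facet normal 0.894 0.000 0.447
  outer loop
   vertex 5.5 1.0 3.0
   vertex 6.0 1.0 2.0
   vertex 5.0 4.0 4.0
  endloop
 endfacet
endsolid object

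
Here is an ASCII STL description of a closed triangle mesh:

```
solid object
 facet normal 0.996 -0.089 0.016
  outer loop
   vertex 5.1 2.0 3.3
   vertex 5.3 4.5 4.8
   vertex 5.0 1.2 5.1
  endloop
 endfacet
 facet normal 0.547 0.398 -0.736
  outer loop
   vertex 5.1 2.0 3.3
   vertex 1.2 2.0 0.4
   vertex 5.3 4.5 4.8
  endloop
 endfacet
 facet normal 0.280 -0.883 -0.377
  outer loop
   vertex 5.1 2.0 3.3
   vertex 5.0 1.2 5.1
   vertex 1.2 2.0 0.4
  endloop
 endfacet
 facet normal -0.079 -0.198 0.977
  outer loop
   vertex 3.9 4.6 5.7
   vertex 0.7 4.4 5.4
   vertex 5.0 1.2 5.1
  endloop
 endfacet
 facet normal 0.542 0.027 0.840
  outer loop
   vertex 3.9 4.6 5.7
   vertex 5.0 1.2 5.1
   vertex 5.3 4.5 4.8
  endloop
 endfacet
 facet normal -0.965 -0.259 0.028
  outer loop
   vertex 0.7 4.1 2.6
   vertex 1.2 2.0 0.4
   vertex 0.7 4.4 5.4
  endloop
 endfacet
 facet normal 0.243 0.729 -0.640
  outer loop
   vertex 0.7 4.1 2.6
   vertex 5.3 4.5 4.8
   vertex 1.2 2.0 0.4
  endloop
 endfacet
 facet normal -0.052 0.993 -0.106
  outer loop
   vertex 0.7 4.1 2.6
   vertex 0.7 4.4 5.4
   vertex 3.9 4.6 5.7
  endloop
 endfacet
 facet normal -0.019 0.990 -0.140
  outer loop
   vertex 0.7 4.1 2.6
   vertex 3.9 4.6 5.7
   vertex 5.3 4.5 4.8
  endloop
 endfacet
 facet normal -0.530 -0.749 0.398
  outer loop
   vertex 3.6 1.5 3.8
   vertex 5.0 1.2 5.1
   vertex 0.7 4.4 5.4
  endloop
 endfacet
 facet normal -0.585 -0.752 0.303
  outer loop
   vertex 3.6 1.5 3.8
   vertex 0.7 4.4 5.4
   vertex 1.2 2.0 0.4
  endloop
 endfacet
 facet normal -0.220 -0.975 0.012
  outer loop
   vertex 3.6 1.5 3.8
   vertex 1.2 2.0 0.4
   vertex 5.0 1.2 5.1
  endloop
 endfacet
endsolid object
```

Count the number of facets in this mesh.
12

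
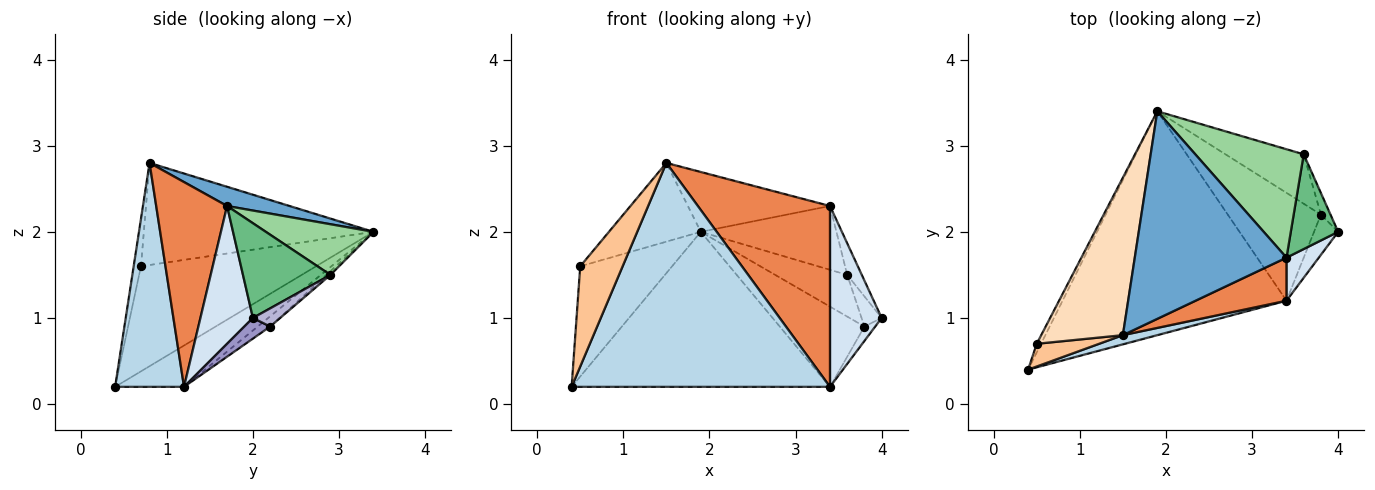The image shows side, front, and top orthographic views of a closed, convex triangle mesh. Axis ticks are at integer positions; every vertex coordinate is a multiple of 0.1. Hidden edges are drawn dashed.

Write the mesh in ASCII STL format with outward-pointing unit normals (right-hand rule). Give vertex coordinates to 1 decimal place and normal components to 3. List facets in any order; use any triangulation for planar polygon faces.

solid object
 facet normal 0.121 0.275 0.954
  outer loop
   vertex 3.4 1.7 2.3
   vertex 1.9 3.4 2.0
   vertex 1.5 0.8 2.8
  endloop
 endfacet
 facet normal -0.150 0.563 -0.813
  outer loop
   vertex 3.4 1.2 0.2
   vertex 0.4 0.4 0.2
   vertex 1.9 3.4 2.0
  endloop
 endfacet
 facet normal 0.257 -0.965 0.040
  outer loop
   vertex 3.4 1.2 0.2
   vertex 1.5 0.8 2.8
   vertex 0.4 0.4 0.2
  endloop
 endfacet
 facet normal 0.703 -0.692 0.165
  outer loop
   vertex 3.4 1.2 0.2
   vertex 4.0 2.0 1.0
   vertex 3.4 1.7 2.3
  endloop
 endfacet
 facet normal 0.463 -0.862 0.205
  outer loop
   vertex 3.4 1.2 0.2
   vertex 3.4 1.7 2.3
   vertex 1.5 0.8 2.8
  endloop
 endfacet
 facet normal -0.885 0.464 -0.036
  outer loop
   vertex 0.5 0.7 1.6
   vertex 1.9 3.4 2.0
   vertex 0.4 0.4 0.2
  endloop
 endfacet
 facet normal -0.165 -0.962 0.218
  outer loop
   vertex 0.5 0.7 1.6
   vertex 0.4 0.4 0.2
   vertex 1.5 0.8 2.8
  endloop
 endfacet
 facet normal -0.745 0.298 0.596
  outer loop
   vertex 0.5 0.7 1.6
   vertex 1.5 0.8 2.8
   vertex 1.9 3.4 2.0
  endloop
 endfacet
 facet normal 0.885 0.147 0.442
  outer loop
   vertex 3.6 2.9 1.5
   vertex 3.4 1.7 2.3
   vertex 4.0 2.0 1.0
  endloop
 endfacet
 facet normal 0.374 0.471 0.799
  outer loop
   vertex 3.6 2.9 1.5
   vertex 1.9 3.4 2.0
   vertex 3.4 1.7 2.3
  endloop
 endfacet
 facet normal -0.087 0.594 -0.799
  outer loop
   vertex 3.8 2.2 0.9
   vertex 3.4 1.2 0.2
   vertex 1.9 3.4 2.0
  endloop
 endfacet
 facet normal -0.035 0.645 -0.764
  outer loop
   vertex 3.8 2.2 0.9
   vertex 1.9 3.4 2.0
   vertex 3.6 2.9 1.5
  endloop
 endfacet
 facet normal 0.628 0.262 -0.733
  outer loop
   vertex 3.8 2.2 0.9
   vertex 4.0 2.0 1.0
   vertex 3.4 1.2 0.2
  endloop
 endfacet
 facet normal 0.741 0.546 -0.390
  outer loop
   vertex 3.8 2.2 0.9
   vertex 3.6 2.9 1.5
   vertex 4.0 2.0 1.0
  endloop
 endfacet
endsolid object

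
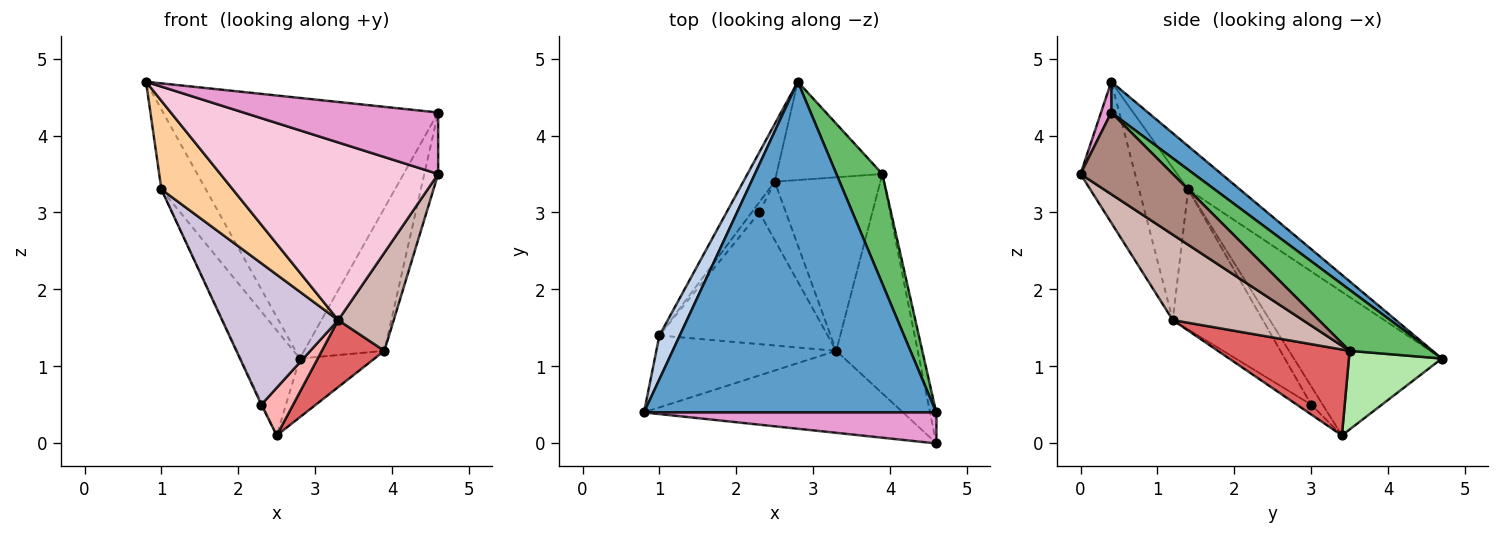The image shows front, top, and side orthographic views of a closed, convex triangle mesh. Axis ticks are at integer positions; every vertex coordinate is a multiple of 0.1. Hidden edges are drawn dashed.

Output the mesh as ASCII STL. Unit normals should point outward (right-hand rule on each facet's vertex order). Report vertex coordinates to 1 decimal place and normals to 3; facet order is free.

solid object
 facet normal 0.082 0.617 0.783
  outer loop
   vertex 2.8 4.7 1.1
   vertex 0.8 0.4 4.7
   vertex 4.6 0.4 4.3
  endloop
 endfacet
 facet normal -0.714 0.614 0.336
  outer loop
   vertex 1.0 1.4 3.3
   vertex 0.8 0.4 4.7
   vertex 2.8 4.7 1.1
  endloop
 endfacet
 facet normal -0.910 0.363 -0.199
  outer loop
   vertex 1.0 1.4 3.3
   vertex 2.8 4.7 1.1
   vertex 2.5 3.4 0.1
  endloop
 endfacet
 facet normal -0.471 -0.685 -0.556
  outer loop
   vertex 1.0 1.4 3.3
   vertex 3.3 1.2 1.6
   vertex 0.8 0.4 4.7
  endloop
 endfacet
 facet normal 0.629 0.616 0.474
  outer loop
   vertex 3.9 3.5 1.2
   vertex 2.8 4.7 1.1
   vertex 4.6 0.4 4.3
  endloop
 endfacet
 facet normal 0.538 0.433 -0.724
  outer loop
   vertex 3.9 3.5 1.2
   vertex 2.5 3.4 0.1
   vertex 2.8 4.7 1.1
  endloop
 endfacet
 facet normal 0.604 -0.287 -0.743
  outer loop
   vertex 3.9 3.5 1.2
   vertex 3.3 1.2 1.6
   vertex 2.5 3.4 0.1
  endloop
 endfacet
 facet normal -0.275 -0.608 -0.745
  outer loop
   vertex 2.3 3.0 0.5
   vertex 2.5 3.4 0.1
   vertex 3.3 1.2 1.6
  endloop
 endfacet
 facet normal -0.920 0.077 -0.383
  outer loop
   vertex 2.3 3.0 0.5
   vertex 1.0 1.4 3.3
   vertex 2.5 3.4 0.1
  endloop
 endfacet
 facet normal -0.493 -0.636 -0.593
  outer loop
   vertex 2.3 3.0 0.5
   vertex 3.3 1.2 1.6
   vertex 1.0 1.4 3.3
  endloop
 endfacet
 facet normal 0.986 0.148 -0.074
  outer loop
   vertex 4.6 0.0 3.5
   vertex 3.9 3.5 1.2
   vertex 4.6 0.4 4.3
  endloop
 endfacet
 facet normal 0.691 -0.295 -0.659
  outer loop
   vertex 4.6 0.0 3.5
   vertex 3.3 1.2 1.6
   vertex 3.9 3.5 1.2
  endloop
 endfacet
 facet normal 0.047 -0.893 0.447
  outer loop
   vertex 4.6 0.0 3.5
   vertex 4.6 0.4 4.3
   vertex 0.8 0.4 4.7
  endloop
 endfacet
 facet normal -0.222 -0.886 -0.408
  outer loop
   vertex 4.6 0.0 3.5
   vertex 0.8 0.4 4.7
   vertex 3.3 1.2 1.6
  endloop
 endfacet
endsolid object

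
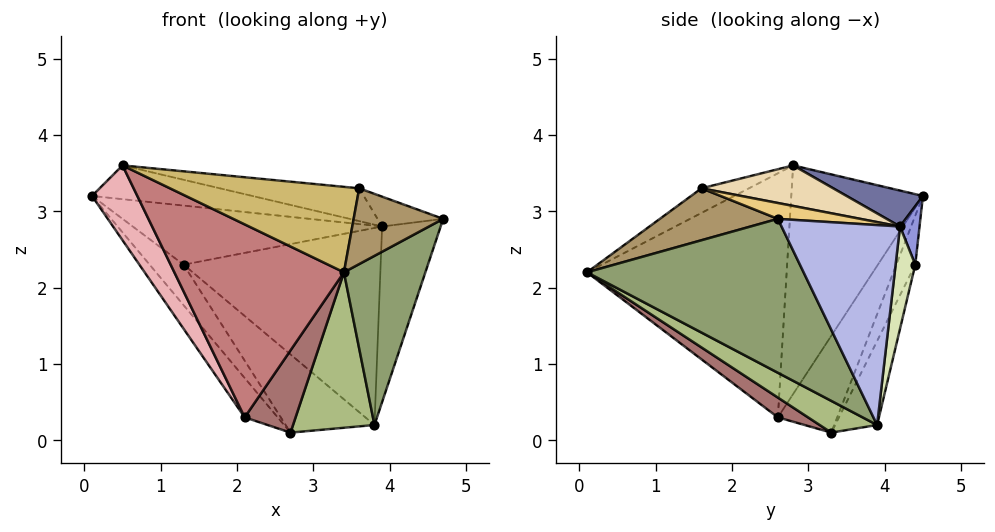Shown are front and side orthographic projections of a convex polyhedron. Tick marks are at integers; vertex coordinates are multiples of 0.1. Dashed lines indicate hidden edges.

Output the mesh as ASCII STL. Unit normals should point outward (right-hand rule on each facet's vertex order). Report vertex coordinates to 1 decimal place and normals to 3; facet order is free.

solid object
 facet normal 0.121 0.254 0.960
  outer loop
   vertex 0.5 2.8 3.6
   vertex 3.9 4.2 2.8
   vertex 0.1 4.5 3.2
  endloop
 endfacet
 facet normal -0.390 0.700 -0.598
  outer loop
   vertex 1.3 4.4 2.3
   vertex 2.7 3.3 0.1
   vertex 0.1 4.5 3.2
  endloop
 endfacet
 facet normal 0.078 0.997 -0.007
  outer loop
   vertex 1.3 4.4 2.3
   vertex 0.1 4.5 3.2
   vertex 3.9 4.2 2.8
  endloop
 endfacet
 facet normal 0.893 0.441 -0.085
  outer loop
   vertex 3.8 3.9 0.2
   vertex 3.9 4.2 2.8
   vertex 4.7 2.6 2.9
  endloop
 endfacet
 facet normal 0.843 -0.317 -0.434
  outer loop
   vertex 3.8 3.9 0.2
   vertex 4.7 2.6 2.9
   vertex 3.4 0.1 2.2
  endloop
 endfacet
 facet normal 0.329 -0.467 -0.821
  outer loop
   vertex 3.8 3.9 0.2
   vertex 3.4 0.1 2.2
   vertex 2.7 3.3 0.1
  endloop
 endfacet
 facet normal -0.346 0.732 -0.586
  outer loop
   vertex 3.8 3.9 0.2
   vertex 2.7 3.3 0.1
   vertex 1.3 4.4 2.3
  endloop
 endfacet
 facet normal 0.099 0.988 -0.118
  outer loop
   vertex 3.8 3.9 0.2
   vertex 1.3 4.4 2.3
   vertex 3.9 4.2 2.8
  endloop
 endfacet
 facet normal 0.659 -0.500 0.562
  outer loop
   vertex 3.6 1.6 3.3
   vertex 3.4 0.1 2.2
   vertex 4.7 2.6 2.9
  endloop
 endfacet
 facet normal -0.144 -0.573 0.807
  outer loop
   vertex 3.6 1.6 3.3
   vertex 0.5 2.8 3.6
   vertex 3.4 0.1 2.2
  endloop
 endfacet
 facet normal 0.204 0.162 0.966
  outer loop
   vertex 3.6 1.6 3.3
   vertex 4.7 2.6 2.9
   vertex 3.9 4.2 2.8
  endloop
 endfacet
 facet normal 0.159 0.169 0.973
  outer loop
   vertex 3.6 1.6 3.3
   vertex 3.9 4.2 2.8
   vertex 0.5 2.8 3.6
  endloop
 endfacet
 facet normal 0.285 -0.481 -0.829
  outer loop
   vertex 2.1 2.6 0.3
   vertex 2.7 3.3 0.1
   vertex 3.4 0.1 2.2
  endloop
 endfacet
 facet normal -0.724 -0.615 -0.314
  outer loop
   vertex 2.1 2.6 0.3
   vertex 3.4 0.1 2.2
   vertex 0.5 2.8 3.6
  endloop
 endfacet
 facet normal -0.643 0.357 -0.678
  outer loop
   vertex 2.1 2.6 0.3
   vertex 0.1 4.5 3.2
   vertex 2.7 3.3 0.1
  endloop
 endfacet
 facet normal -0.866 -0.298 -0.402
  outer loop
   vertex 2.1 2.6 0.3
   vertex 0.5 2.8 3.6
   vertex 0.1 4.5 3.2
  endloop
 endfacet
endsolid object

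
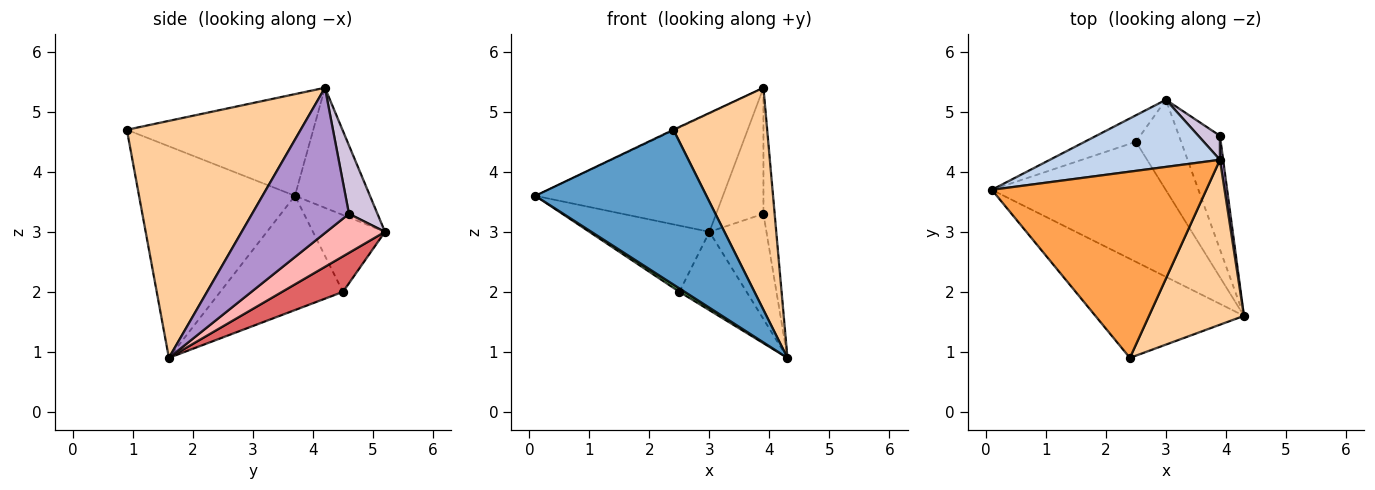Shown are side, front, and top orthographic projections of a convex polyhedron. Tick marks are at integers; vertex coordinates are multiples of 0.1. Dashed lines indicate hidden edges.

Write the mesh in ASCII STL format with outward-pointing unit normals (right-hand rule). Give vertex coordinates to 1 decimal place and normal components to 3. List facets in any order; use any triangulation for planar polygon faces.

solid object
 facet normal -0.609 -0.668 -0.428
  outer loop
   vertex 2.4 0.9 4.7
   vertex 0.1 3.7 3.6
   vertex 4.3 1.6 0.9
  endloop
 endfacet
 facet normal -0.329 0.822 0.466
  outer loop
   vertex 3.9 4.2 5.4
   vertex 3.0 5.2 3.0
   vertex 0.1 3.7 3.6
  endloop
 endfacet
 facet normal -0.428 0.003 0.904
  outer loop
   vertex 3.9 4.2 5.4
   vertex 0.1 3.7 3.6
   vertex 2.4 0.9 4.7
  endloop
 endfacet
 facet normal 0.830 -0.448 0.333
  outer loop
   vertex 3.9 4.2 5.4
   vertex 2.4 0.9 4.7
   vertex 4.3 1.6 0.9
  endloop
 endfacet
 facet normal -0.549 -0.024 -0.835
  outer loop
   vertex 2.5 4.5 2.0
   vertex 4.3 1.6 0.9
   vertex 0.1 3.7 3.6
  endloop
 endfacet
 facet normal -0.487 0.811 -0.324
  outer loop
   vertex 2.5 4.5 2.0
   vertex 0.1 3.7 3.6
   vertex 3.0 5.2 3.0
  endloop
 endfacet
 facet normal 0.511 0.563 -0.650
  outer loop
   vertex 2.5 4.5 2.0
   vertex 3.0 5.2 3.0
   vertex 4.3 1.6 0.9
  endloop
 endfacet
 facet normal 0.572 0.557 -0.602
  outer loop
   vertex 3.9 4.6 3.3
   vertex 4.3 1.6 0.9
   vertex 3.0 5.2 3.0
  endloop
 endfacet
 facet normal 0.993 0.115 0.022
  outer loop
   vertex 3.9 4.6 3.3
   vertex 3.9 4.2 5.4
   vertex 4.3 1.6 0.9
  endloop
 endfacet
 facet normal 0.510 0.845 0.161
  outer loop
   vertex 3.9 4.6 3.3
   vertex 3.0 5.2 3.0
   vertex 3.9 4.2 5.4
  endloop
 endfacet
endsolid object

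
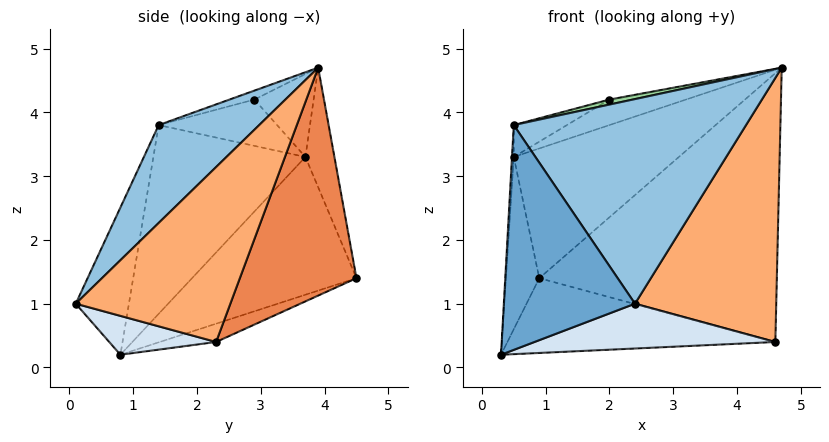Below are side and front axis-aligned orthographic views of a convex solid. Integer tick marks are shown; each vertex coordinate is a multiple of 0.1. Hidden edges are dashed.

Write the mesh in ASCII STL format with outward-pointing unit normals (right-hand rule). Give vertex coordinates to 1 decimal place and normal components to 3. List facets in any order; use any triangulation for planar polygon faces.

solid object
 facet normal -0.370 -0.913 0.173
  outer loop
   vertex 0.5 1.4 3.8
   vertex 0.3 0.8 0.2
   vertex 2.4 0.1 1.0
  endloop
 endfacet
 facet normal 0.326 -0.753 0.571
  outer loop
   vertex 0.5 1.4 3.8
   vertex 2.4 0.1 1.0
   vertex 4.7 3.9 4.7
  endloop
 endfacet
 facet normal -0.067 0.318 -0.946
  outer loop
   vertex 4.6 2.3 0.4
   vertex 0.3 0.8 0.2
   vertex 0.9 4.5 1.4
  endloop
 endfacet
 facet normal 0.192 -0.432 -0.881
  outer loop
   vertex 4.6 2.3 0.4
   vertex 2.4 0.1 1.0
   vertex 0.3 0.8 0.2
  endloop
 endfacet
 facet normal 0.417 0.849 -0.326
  outer loop
   vertex 4.6 2.3 0.4
   vertex 0.9 4.5 1.4
   vertex 4.7 3.9 4.7
  endloop
 endfacet
 facet normal 0.719 -0.657 0.228
  outer loop
   vertex 4.6 2.3 0.4
   vertex 4.7 3.9 4.7
   vertex 2.4 0.1 1.0
  endloop
 endfacet
 facet normal -0.162 0.921 0.354
  outer loop
   vertex 0.5 3.7 3.3
   vertex 4.7 3.9 4.7
   vertex 0.9 4.5 1.4
  endloop
 endfacet
 facet normal -0.973 0.197 -0.122
  outer loop
   vertex 0.5 3.7 3.3
   vertex 0.9 4.5 1.4
   vertex 0.3 0.8 0.2
  endloop
 endfacet
 facet normal -0.998 0.012 0.054
  outer loop
   vertex 0.5 3.7 3.3
   vertex 0.3 0.8 0.2
   vertex 0.5 1.4 3.8
  endloop
 endfacet
 facet normal -0.135 -0.127 0.983
  outer loop
   vertex 2.0 2.9 4.2
   vertex 0.5 1.4 3.8
   vertex 4.7 3.9 4.7
  endloop
 endfacet
 facet normal -0.307 0.397 0.865
  outer loop
   vertex 2.0 2.9 4.2
   vertex 4.7 3.9 4.7
   vertex 0.5 3.7 3.3
  endloop
 endfacet
 facet normal -0.428 0.192 0.883
  outer loop
   vertex 2.0 2.9 4.2
   vertex 0.5 3.7 3.3
   vertex 0.5 1.4 3.8
  endloop
 endfacet
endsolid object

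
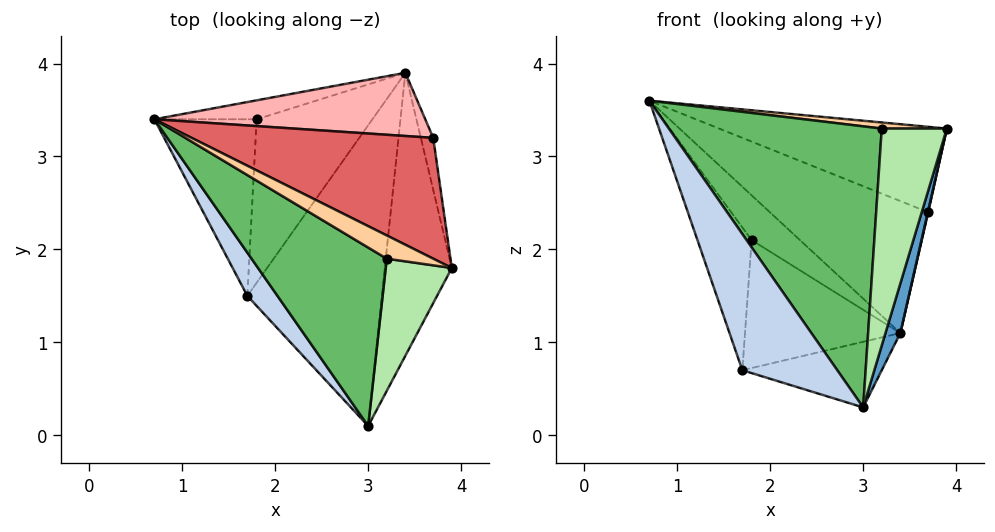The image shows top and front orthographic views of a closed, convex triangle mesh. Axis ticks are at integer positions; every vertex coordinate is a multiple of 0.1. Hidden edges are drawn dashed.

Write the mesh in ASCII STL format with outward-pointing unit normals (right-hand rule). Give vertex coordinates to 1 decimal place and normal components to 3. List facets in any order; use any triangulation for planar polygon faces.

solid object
 facet normal 0.964 -0.046 -0.263
  outer loop
   vertex 3.4 3.9 1.1
   vertex 3.9 1.8 3.3
   vertex 3.0 0.1 0.3
  endloop
 endfacet
 facet normal -0.682 -0.697 0.221
  outer loop
   vertex 1.7 1.5 0.7
   vertex 3.0 0.1 0.3
   vertex 0.7 3.4 3.6
  endloop
 endfacet
 facet normal -0.071 0.213 -0.975
  outer loop
   vertex 1.7 1.5 0.7
   vertex 3.4 3.9 1.1
   vertex 3.0 0.1 0.3
  endloop
 endfacet
 facet normal -0.036 -0.254 0.967
  outer loop
   vertex 3.2 1.9 3.3
   vertex 3.9 1.8 3.3
   vertex 0.7 3.4 3.6
  endloop
 endfacet
 facet normal -0.404 -0.772 0.490
  outer loop
   vertex 3.2 1.9 3.3
   vertex 0.7 3.4 3.6
   vertex 3.0 0.1 0.3
  endloop
 endfacet
 facet normal -0.121 -0.848 0.517
  outer loop
   vertex 3.2 1.9 3.3
   vertex 3.0 0.1 0.3
   vertex 3.9 1.8 3.3
  endloop
 endfacet
 facet normal 0.343 0.542 0.767
  outer loop
   vertex 3.7 3.2 2.4
   vertex 0.7 3.4 3.6
   vertex 3.9 1.8 3.3
  endloop
 endfacet
 facet normal 0.227 0.878 0.421
  outer loop
   vertex 3.7 3.2 2.4
   vertex 3.4 3.9 1.1
   vertex 0.7 3.4 3.6
  endloop
 endfacet
 facet normal 0.973 -0.008 -0.229
  outer loop
   vertex 3.7 3.2 2.4
   vertex 3.9 1.8 3.3
   vertex 3.4 3.9 1.1
  endloop
 endfacet
 facet normal -0.469 0.813 -0.344
  outer loop
   vertex 1.8 3.4 2.1
   vertex 0.7 3.4 3.6
   vertex 3.4 3.9 1.1
  endloop
 endfacet
 facet normal -0.728 0.431 -0.534
  outer loop
   vertex 1.8 3.4 2.1
   vertex 1.7 1.5 0.7
   vertex 0.7 3.4 3.6
  endloop
 endfacet
 facet normal -0.565 0.509 -0.650
  outer loop
   vertex 1.8 3.4 2.1
   vertex 3.4 3.9 1.1
   vertex 1.7 1.5 0.7
  endloop
 endfacet
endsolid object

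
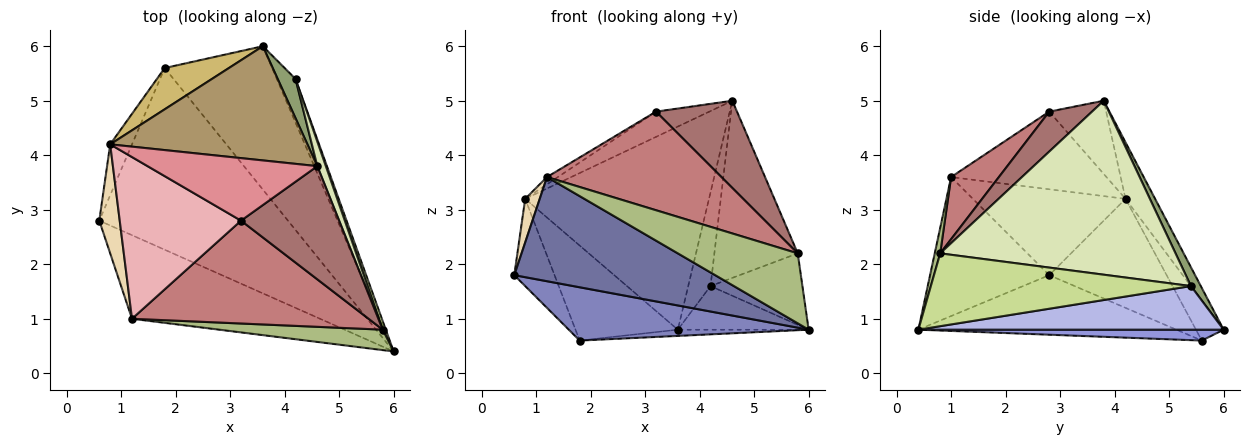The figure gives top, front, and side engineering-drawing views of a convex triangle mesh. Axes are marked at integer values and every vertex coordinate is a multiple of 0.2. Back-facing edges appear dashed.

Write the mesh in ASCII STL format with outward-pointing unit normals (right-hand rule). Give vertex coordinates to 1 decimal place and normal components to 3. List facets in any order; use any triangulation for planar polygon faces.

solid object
 facet normal -0.420 -0.708 -0.568
  outer loop
   vertex 1.2 1.0 3.6
   vertex 0.6 2.8 1.8
   vertex 6.0 0.4 0.8
  endloop
 endfacet
 facet normal -0.290 -0.269 -0.918
  outer loop
   vertex 1.8 5.6 0.6
   vertex 6.0 0.4 0.8
   vertex 0.6 2.8 1.8
  endloop
 endfacet
 facet normal 0.101 0.043 -0.994
  outer loop
   vertex 1.8 5.6 0.6
   vertex 3.6 6.0 0.8
   vertex 6.0 0.4 0.8
  endloop
 endfacet
 facet normal 0.855 0.367 -0.367
  outer loop
   vertex 4.2 5.4 1.6
   vertex 6.0 0.4 0.8
   vertex 3.6 6.0 0.8
  endloop
 endfacet
 facet normal 0.377 0.854 0.358
  outer loop
   vertex 4.2 5.4 1.6
   vertex 3.6 6.0 0.8
   vertex 4.6 3.8 5.0
  endloop
 endfacet
 facet normal 0.044 -0.959 0.280
  outer loop
   vertex 5.8 0.8 2.2
   vertex 1.2 1.0 3.6
   vertex 6.0 0.4 0.8
  endloop
 endfacet
 facet normal 0.942 0.333 0.039
  outer loop
   vertex 5.8 0.8 2.2
   vertex 6.0 0.4 0.8
   vertex 4.2 5.4 1.6
  endloop
 endfacet
 facet normal 0.942 0.334 0.046
  outer loop
   vertex 5.8 0.8 2.2
   vertex 4.2 5.4 1.6
   vertex 4.6 3.8 5.0
  endloop
 endfacet
 facet normal -0.139 0.863 0.485
  outer loop
   vertex 0.8 4.2 3.2
   vertex 4.6 3.8 5.0
   vertex 3.6 6.0 0.8
  endloop
 endfacet
 facet normal -0.241 0.890 0.387
  outer loop
   vertex 0.8 4.2 3.2
   vertex 3.6 6.0 0.8
   vertex 1.8 5.6 0.6
  endloop
 endfacet
 facet normal -0.929 0.319 -0.186
  outer loop
   vertex 0.8 4.2 3.2
   vertex 1.8 5.6 0.6
   vertex 0.6 2.8 1.8
  endloop
 endfacet
 facet normal -0.969 -0.092 0.231
  outer loop
   vertex 0.8 4.2 3.2
   vertex 0.6 2.8 1.8
   vertex 1.2 1.0 3.6
  endloop
 endfacet
 facet normal 0.307 -0.581 0.754
  outer loop
   vertex 3.2 2.8 4.8
   vertex 5.8 0.8 2.2
   vertex 4.6 3.8 5.0
  endloop
 endfacet
 facet normal 0.186 -0.680 0.709
  outer loop
   vertex 3.2 2.8 4.8
   vertex 1.2 1.0 3.6
   vertex 5.8 0.8 2.2
  endloop
 endfacet
 facet normal -0.371 0.348 0.861
  outer loop
   vertex 3.2 2.8 4.8
   vertex 4.6 3.8 5.0
   vertex 0.8 4.2 3.2
  endloop
 endfacet
 facet normal -0.539 0.038 0.841
  outer loop
   vertex 3.2 2.8 4.8
   vertex 0.8 4.2 3.2
   vertex 1.2 1.0 3.6
  endloop
 endfacet
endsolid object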